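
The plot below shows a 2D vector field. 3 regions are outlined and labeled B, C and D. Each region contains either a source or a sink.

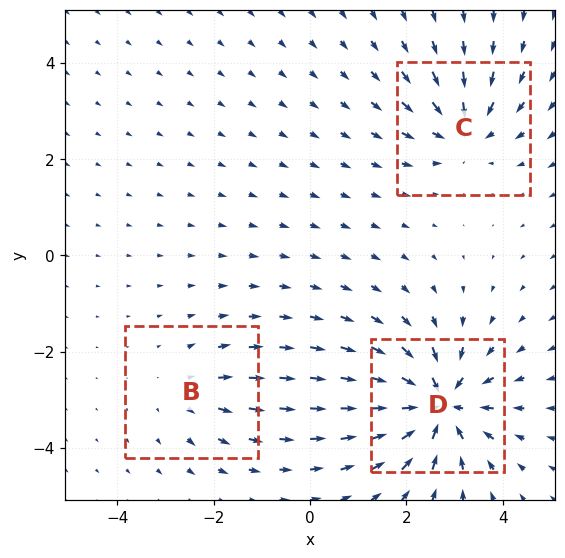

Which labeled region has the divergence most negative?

Divergence at each region's feature centre — B: about +2, C: about -3, D: about -6. Region D is most negative.

D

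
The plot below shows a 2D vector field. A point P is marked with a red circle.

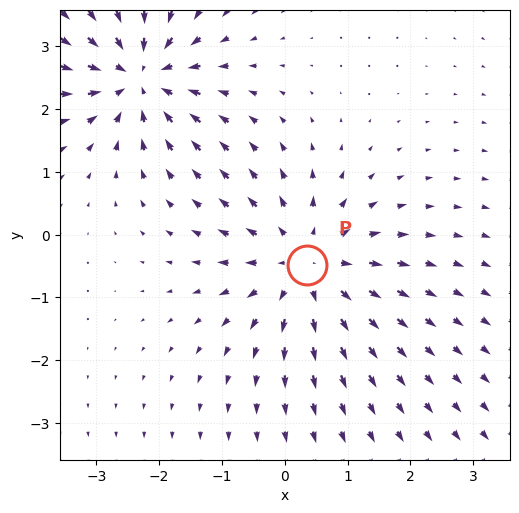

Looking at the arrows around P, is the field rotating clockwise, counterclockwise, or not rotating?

Near P at (0.3, -0.5) the arrows show no circulation. The curl there is ≈0.

not rotating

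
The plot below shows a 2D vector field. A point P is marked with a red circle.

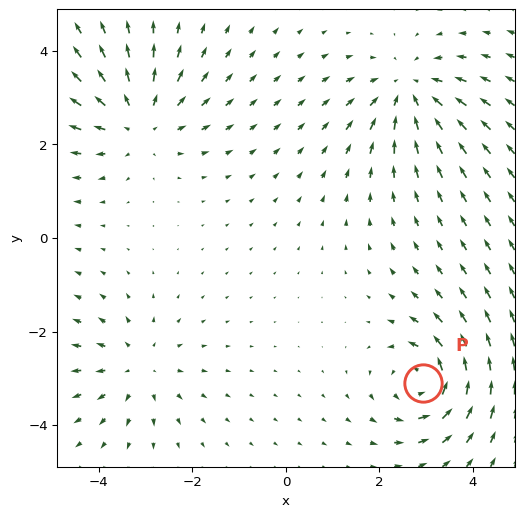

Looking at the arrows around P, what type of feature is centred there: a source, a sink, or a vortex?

At P (2.9, -3.1) the arrows circulate counterclockwise. Divergence ≈0, curl about +6 — near-zero divergence with nonzero curl is a vortex.

vortex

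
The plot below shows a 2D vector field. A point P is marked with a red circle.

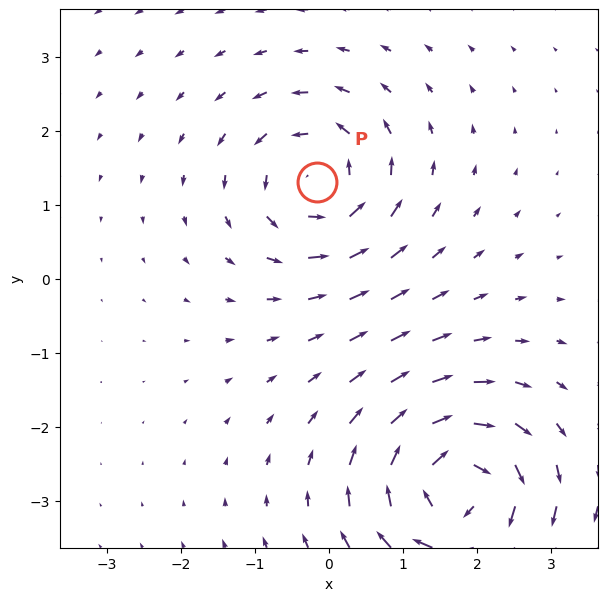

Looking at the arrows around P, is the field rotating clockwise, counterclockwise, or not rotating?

counterclockwise

Near P at (-0.2, 1.3) the arrows circulate counterclockwise. The curl (z-component) there is about +4; positive curl means counterclockwise rotation.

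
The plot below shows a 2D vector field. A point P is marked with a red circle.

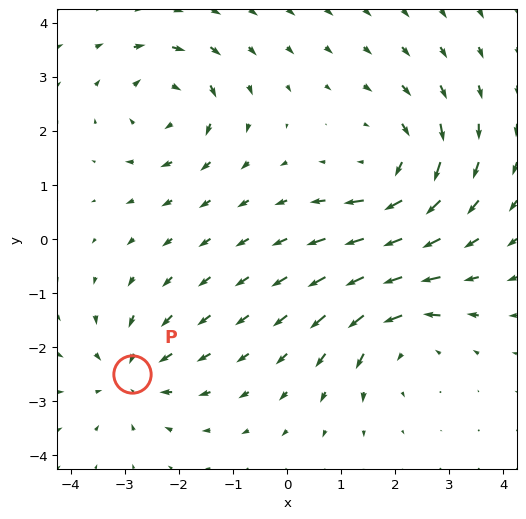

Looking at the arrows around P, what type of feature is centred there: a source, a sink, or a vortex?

sink

At P (-2.9, -2.5) the arrows converge inward. Divergence about -4, curl ≈0 — negative divergence with near-zero curl is a sink.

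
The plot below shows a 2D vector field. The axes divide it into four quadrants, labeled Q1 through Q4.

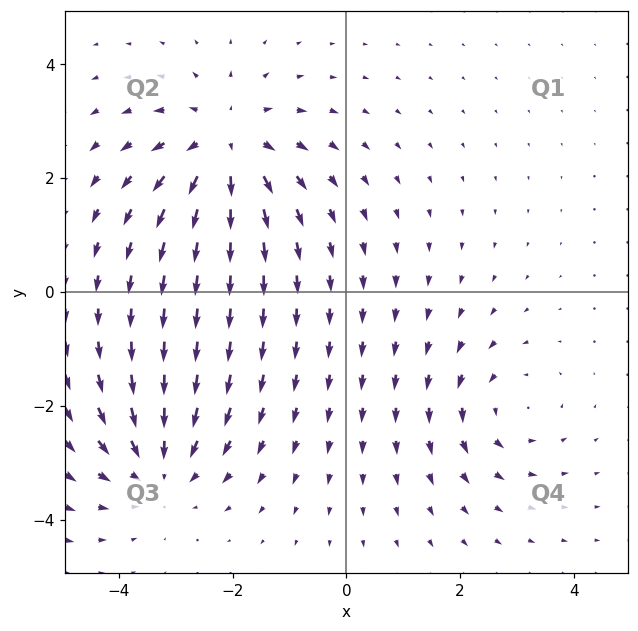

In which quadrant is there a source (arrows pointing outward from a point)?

The source sits at approximately (-2.1, 2.6), which lies in quadrant Q2. The divergence there is about +4, positive as expected for a source.

Q2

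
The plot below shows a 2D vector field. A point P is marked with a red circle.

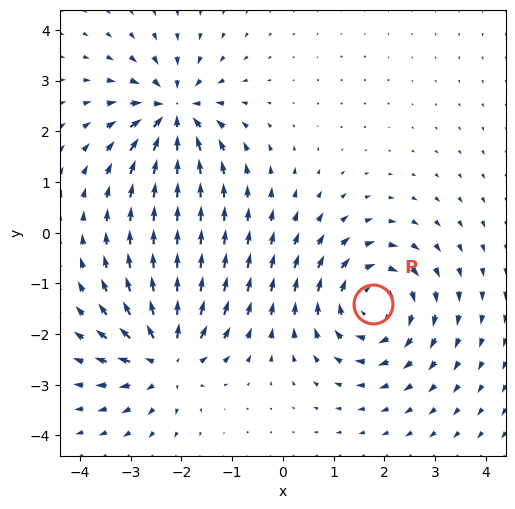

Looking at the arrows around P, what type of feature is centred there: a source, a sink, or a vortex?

At P (1.8, -1.4) the arrows circulate clockwise. Divergence ≈0, curl about -3 — near-zero divergence with nonzero curl is a vortex.

vortex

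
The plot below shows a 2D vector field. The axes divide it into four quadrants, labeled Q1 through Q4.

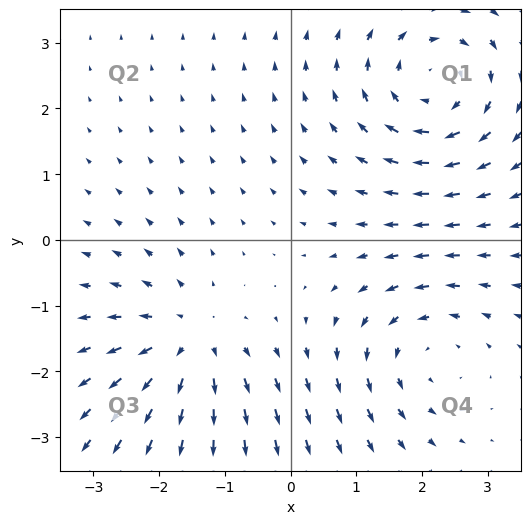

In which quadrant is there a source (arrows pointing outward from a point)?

Q3

The source sits at approximately (-1.6, -1.5), which lies in quadrant Q3. The divergence there is about +3, positive as expected for a source.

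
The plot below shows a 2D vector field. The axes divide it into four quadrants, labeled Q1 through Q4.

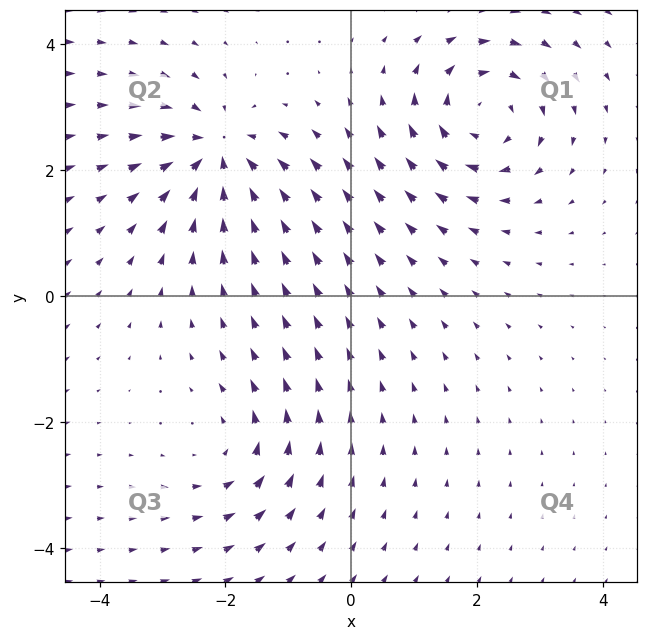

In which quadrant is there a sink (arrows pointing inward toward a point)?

Q2

The sink sits at approximately (-2.1, 2.3), which lies in quadrant Q2. The divergence there is about -5, negative as expected for a sink.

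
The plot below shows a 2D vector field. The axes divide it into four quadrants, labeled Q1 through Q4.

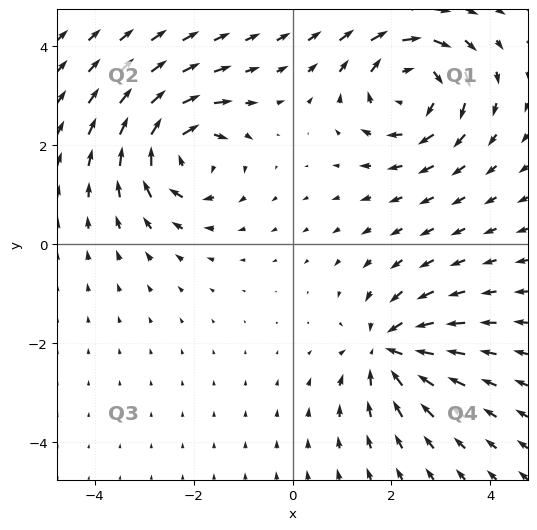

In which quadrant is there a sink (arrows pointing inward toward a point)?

The sink sits at approximately (1.9, -2.1), which lies in quadrant Q4. The divergence there is about -4, negative as expected for a sink.

Q4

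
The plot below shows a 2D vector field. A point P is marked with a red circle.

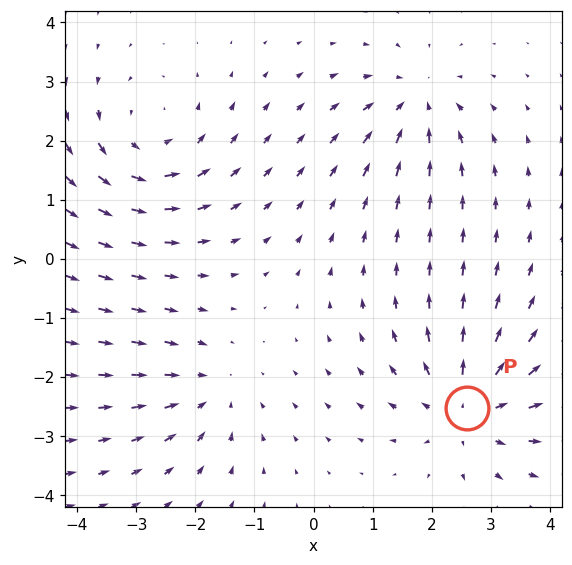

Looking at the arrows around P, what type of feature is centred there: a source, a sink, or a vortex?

At P (2.6, -2.5) the arrows spread outward. Divergence about +5, curl ≈0 — positive divergence with near-zero curl is a source.

source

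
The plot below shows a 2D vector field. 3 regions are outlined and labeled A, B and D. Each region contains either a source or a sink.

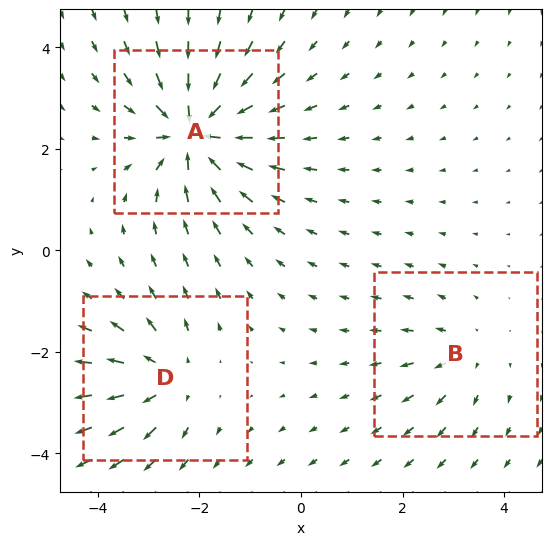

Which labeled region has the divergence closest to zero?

Divergence at each region's feature centre — A: about -6, B: about +2, D: about +4. Region B is closest to zero.

B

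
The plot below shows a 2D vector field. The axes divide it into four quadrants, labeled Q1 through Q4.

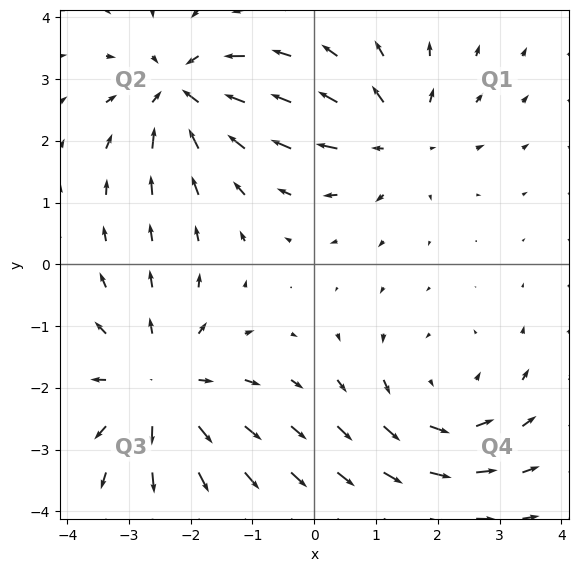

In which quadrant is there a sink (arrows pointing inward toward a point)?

Q2

The sink sits at approximately (-2.2, 2.8), which lies in quadrant Q2. The divergence there is about -5, negative as expected for a sink.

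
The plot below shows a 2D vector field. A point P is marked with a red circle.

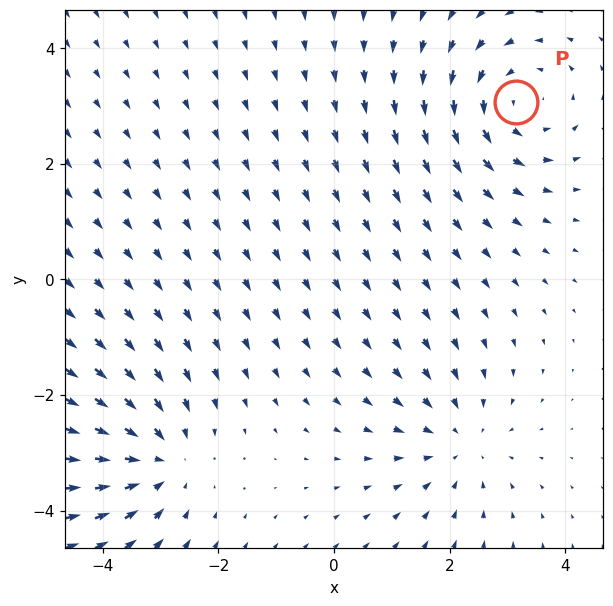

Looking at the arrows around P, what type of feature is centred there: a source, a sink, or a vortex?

At P (3.1, 3.1) the arrows circulate counterclockwise. Divergence ≈0, curl about +4 — near-zero divergence with nonzero curl is a vortex.

vortex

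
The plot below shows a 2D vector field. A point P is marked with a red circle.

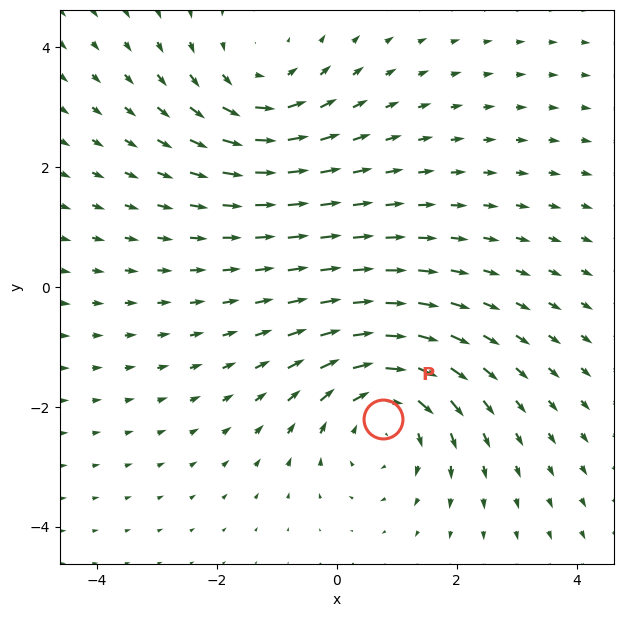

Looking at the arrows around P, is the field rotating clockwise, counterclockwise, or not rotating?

clockwise

Near P at (0.8, -2.2) the arrows circulate clockwise. The curl (z-component) there is about -4; negative curl means clockwise rotation.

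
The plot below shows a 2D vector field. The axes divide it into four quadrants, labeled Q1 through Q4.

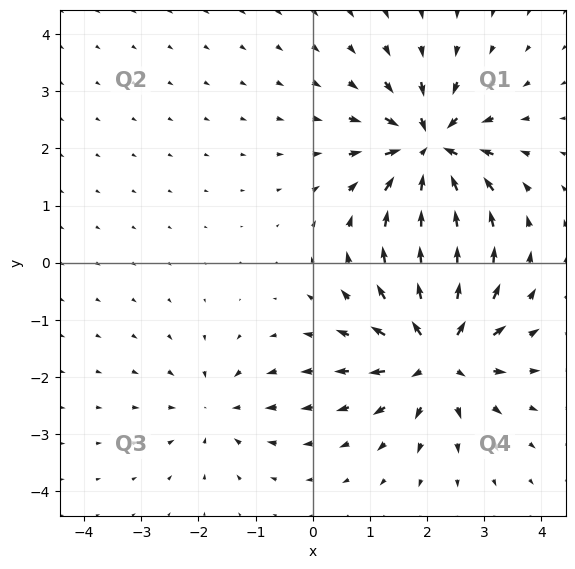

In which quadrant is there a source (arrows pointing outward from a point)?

The source sits at approximately (2.2, -1.6), which lies in quadrant Q4. The divergence there is about +6, positive as expected for a source.

Q4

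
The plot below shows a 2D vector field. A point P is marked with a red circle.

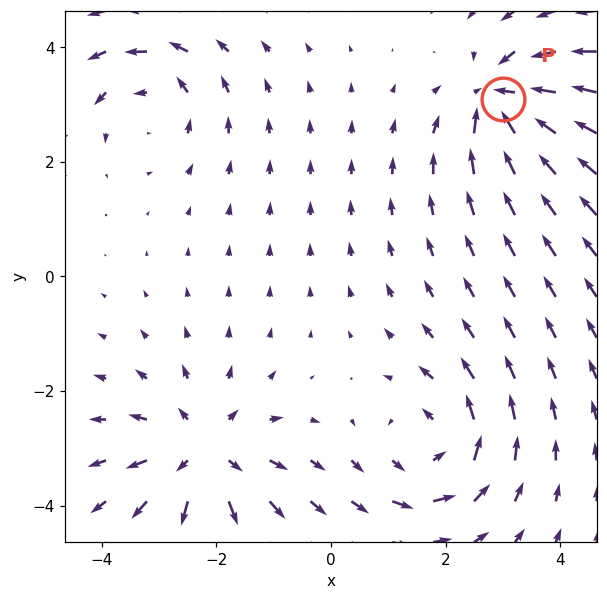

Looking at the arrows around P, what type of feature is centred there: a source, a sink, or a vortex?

At P (3.0, 3.1) the arrows converge inward. Divergence about -6, curl ≈0 — negative divergence with near-zero curl is a sink.

sink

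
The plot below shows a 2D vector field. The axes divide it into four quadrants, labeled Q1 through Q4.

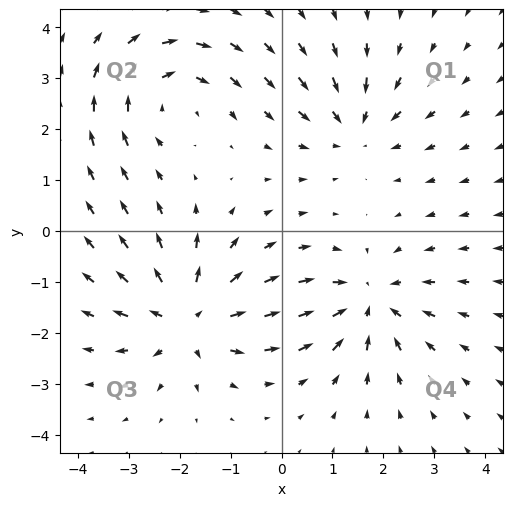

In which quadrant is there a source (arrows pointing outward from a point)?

Q3

The source sits at approximately (-1.8, -1.7), which lies in quadrant Q3. The divergence there is about +5, positive as expected for a source.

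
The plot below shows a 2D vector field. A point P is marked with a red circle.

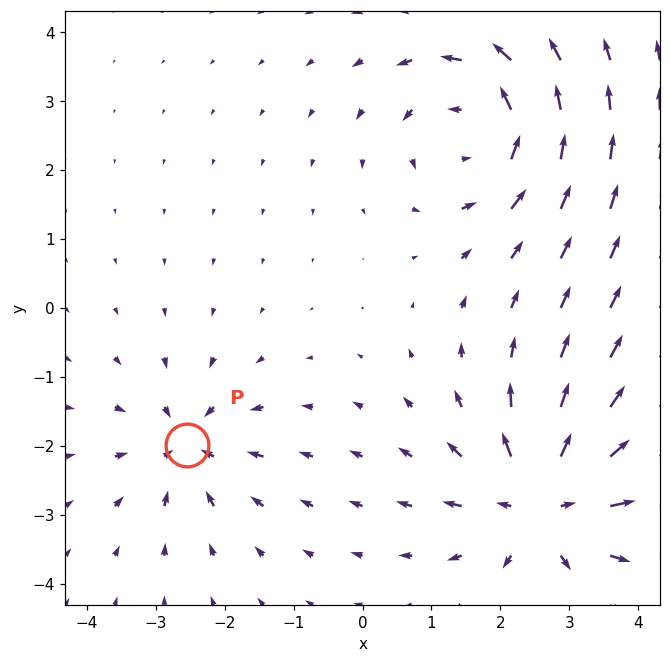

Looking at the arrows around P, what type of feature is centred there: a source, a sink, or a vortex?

sink

At P (-2.5, -2.0) the arrows converge inward. Divergence about -4, curl ≈0 — negative divergence with near-zero curl is a sink.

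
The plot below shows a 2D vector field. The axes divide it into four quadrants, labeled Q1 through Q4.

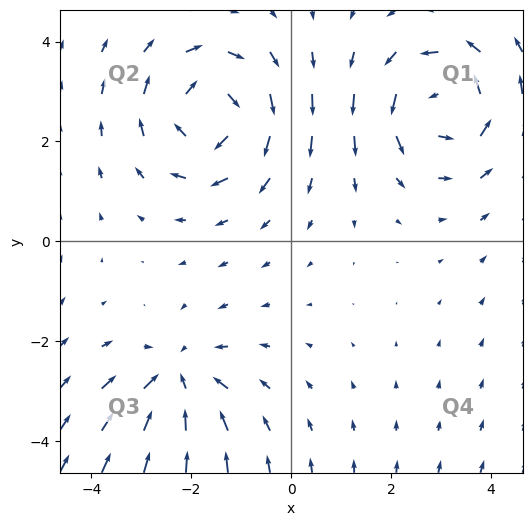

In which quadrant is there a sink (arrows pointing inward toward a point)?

The sink sits at approximately (-2.3, -2.8), which lies in quadrant Q3. The divergence there is about -3, negative as expected for a sink.

Q3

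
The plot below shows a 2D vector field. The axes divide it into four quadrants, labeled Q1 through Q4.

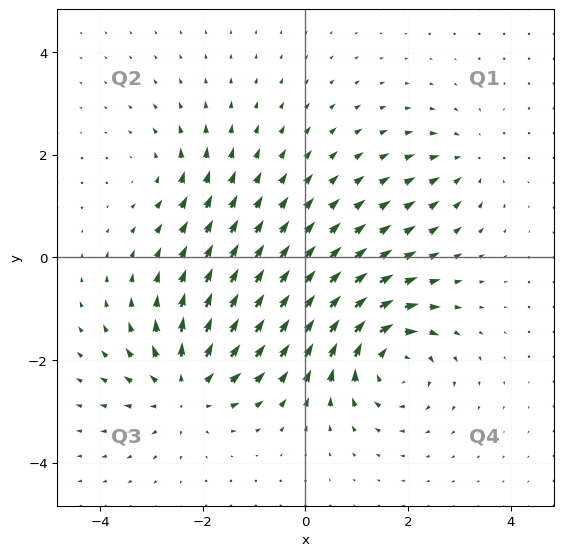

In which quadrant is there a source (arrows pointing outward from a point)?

The source sits at approximately (-2.3, -2.5), which lies in quadrant Q3. The divergence there is about +5, positive as expected for a source.

Q3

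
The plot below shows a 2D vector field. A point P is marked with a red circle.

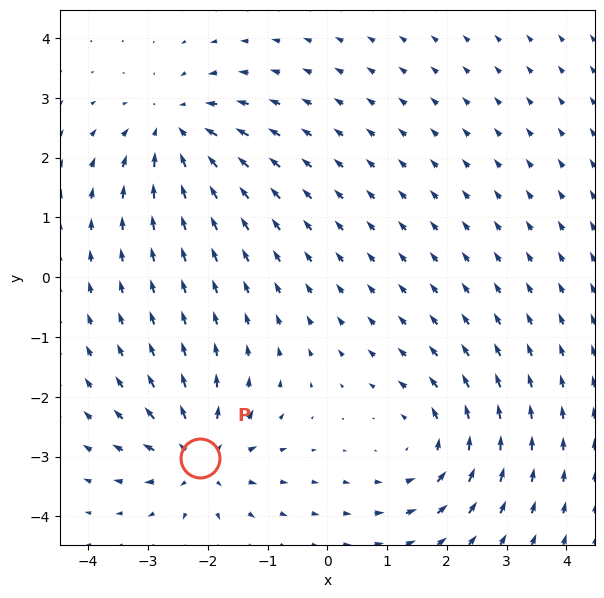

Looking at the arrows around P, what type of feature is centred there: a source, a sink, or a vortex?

source

At P (-2.1, -3.0) the arrows spread outward. Divergence about +6, curl ≈0 — positive divergence with near-zero curl is a source.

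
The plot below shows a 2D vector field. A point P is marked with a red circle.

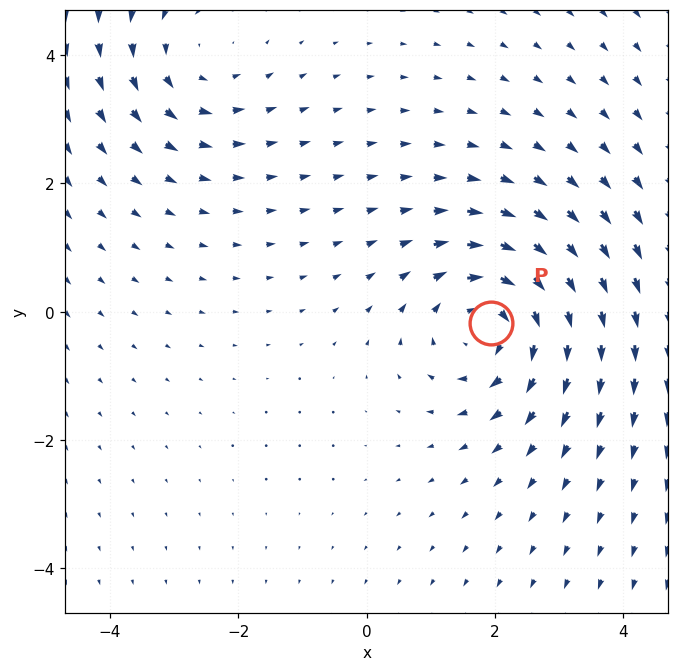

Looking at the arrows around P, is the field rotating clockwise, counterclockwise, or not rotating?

Near P at (1.9, -0.2) the arrows circulate clockwise. The curl (z-component) there is about -4; negative curl means clockwise rotation.

clockwise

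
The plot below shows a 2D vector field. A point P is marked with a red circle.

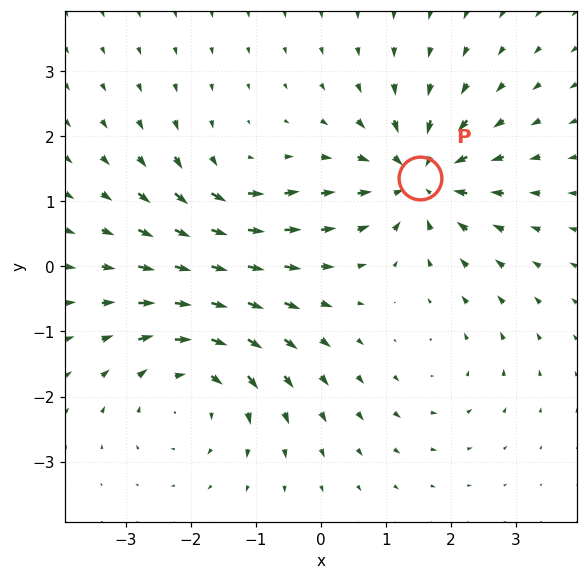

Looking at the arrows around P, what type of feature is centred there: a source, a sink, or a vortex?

At P (1.5, 1.4) the arrows converge inward. Divergence about -6, curl ≈0 — negative divergence with near-zero curl is a sink.

sink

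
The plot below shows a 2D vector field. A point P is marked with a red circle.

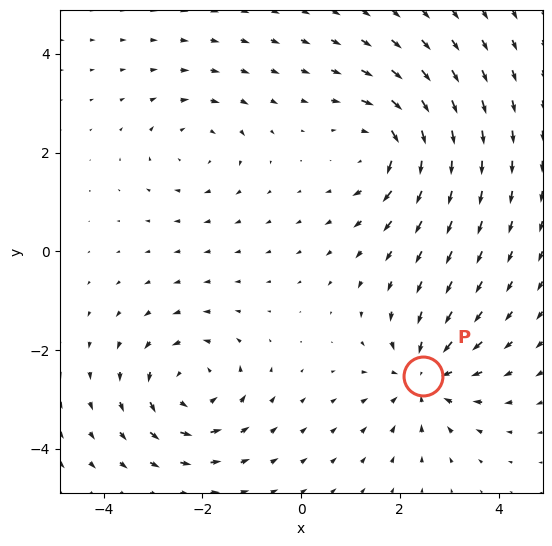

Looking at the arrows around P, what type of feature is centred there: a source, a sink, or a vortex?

sink

At P (2.5, -2.5) the arrows converge inward. Divergence about -5, curl ≈0 — negative divergence with near-zero curl is a sink.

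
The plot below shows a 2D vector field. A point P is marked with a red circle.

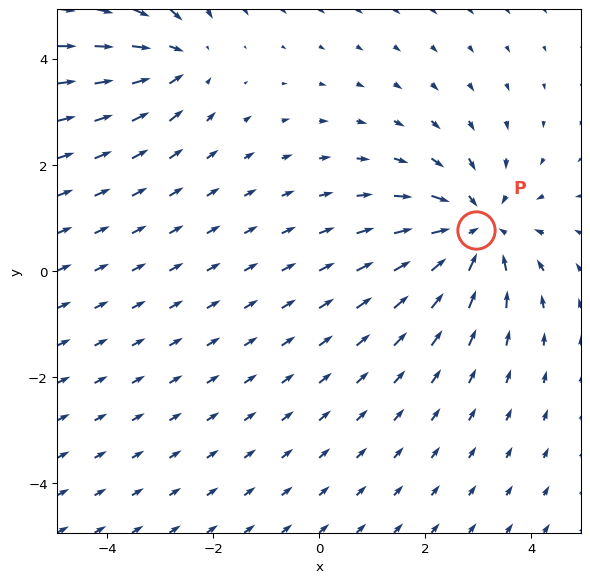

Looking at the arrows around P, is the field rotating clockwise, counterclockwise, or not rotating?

Near P at (3.0, 0.8) the arrows show no circulation. The curl there is ≈0.

not rotating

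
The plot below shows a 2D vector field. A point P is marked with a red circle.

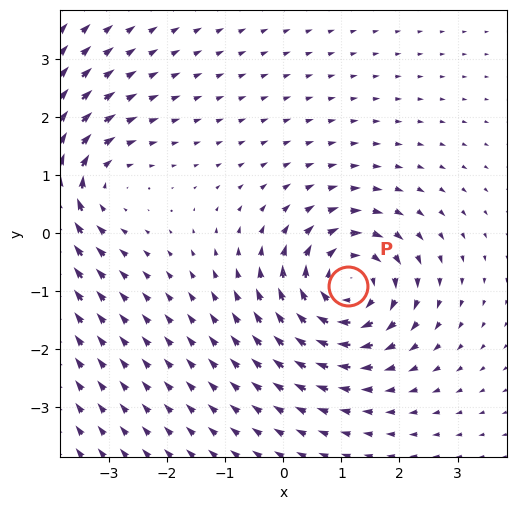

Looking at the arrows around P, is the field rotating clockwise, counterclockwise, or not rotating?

clockwise

Near P at (1.1, -0.9) the arrows circulate clockwise. The curl (z-component) there is about -5; negative curl means clockwise rotation.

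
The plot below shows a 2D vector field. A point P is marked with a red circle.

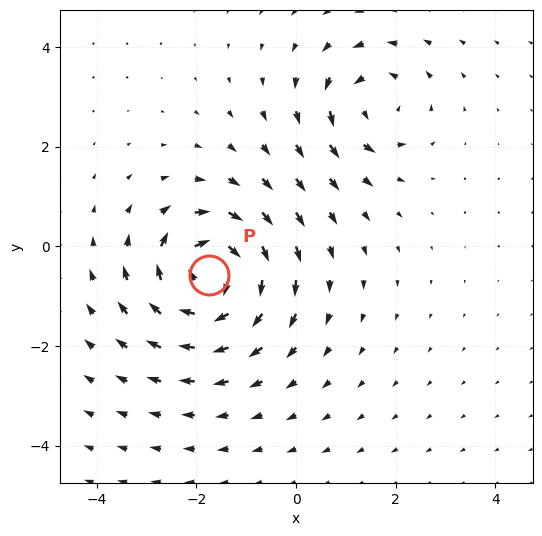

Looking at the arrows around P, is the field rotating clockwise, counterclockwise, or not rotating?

clockwise

Near P at (-1.7, -0.6) the arrows circulate clockwise. The curl (z-component) there is about -6; negative curl means clockwise rotation.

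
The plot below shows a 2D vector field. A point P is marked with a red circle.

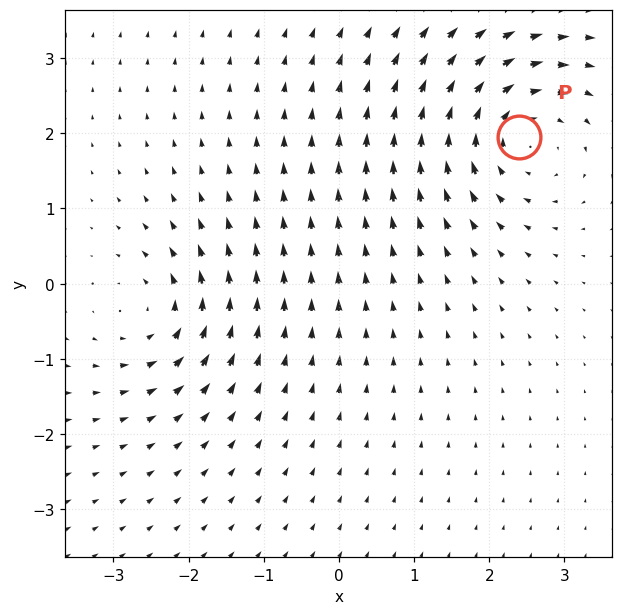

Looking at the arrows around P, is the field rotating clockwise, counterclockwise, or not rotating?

Near P at (2.4, 2.0) the arrows circulate clockwise. The curl (z-component) there is about -4; negative curl means clockwise rotation.

clockwise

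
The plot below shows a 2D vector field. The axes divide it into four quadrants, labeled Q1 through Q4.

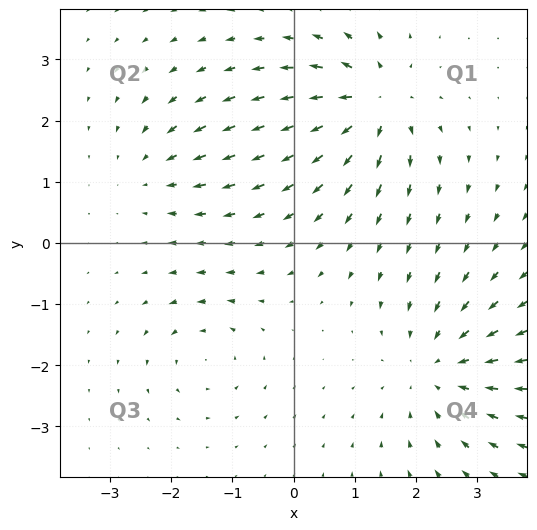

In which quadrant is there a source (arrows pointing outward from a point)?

The source sits at approximately (1.3, 2.3), which lies in quadrant Q1. The divergence there is about +6, positive as expected for a source.

Q1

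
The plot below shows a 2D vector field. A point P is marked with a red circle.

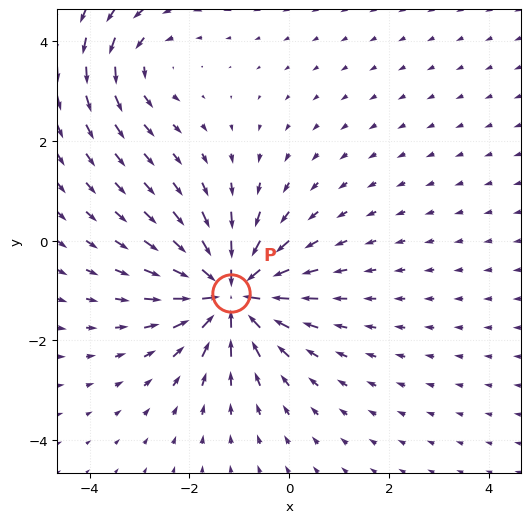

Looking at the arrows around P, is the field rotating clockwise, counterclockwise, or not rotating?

not rotating

Near P at (-1.2, -1.0) the arrows show no circulation. The curl there is ≈0.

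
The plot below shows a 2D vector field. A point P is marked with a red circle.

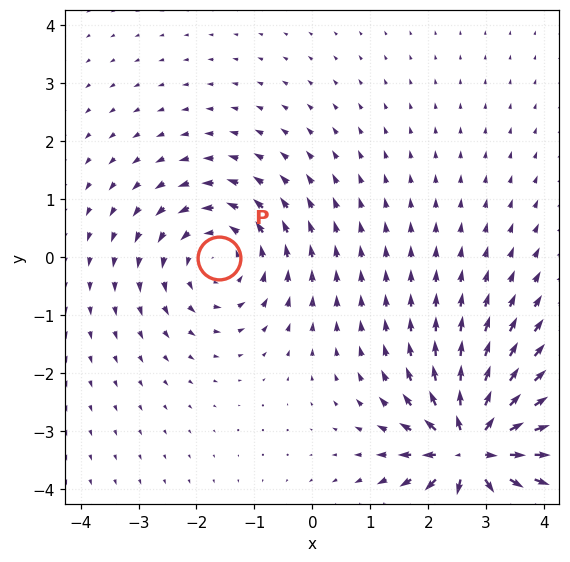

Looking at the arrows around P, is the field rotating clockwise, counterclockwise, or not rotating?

counterclockwise

Near P at (-1.6, -0.0) the arrows circulate counterclockwise. The curl (z-component) there is about +3; positive curl means counterclockwise rotation.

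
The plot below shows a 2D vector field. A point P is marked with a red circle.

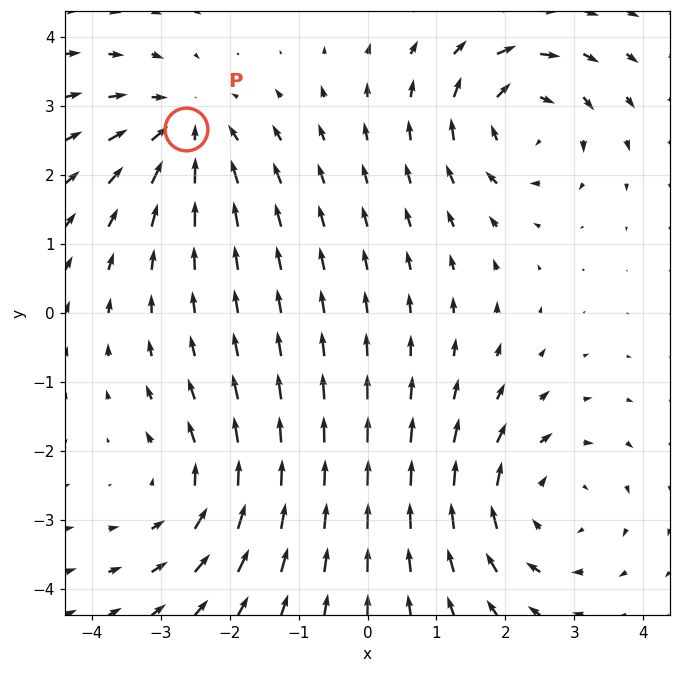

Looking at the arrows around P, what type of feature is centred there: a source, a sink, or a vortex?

sink

At P (-2.6, 2.7) the arrows converge inward. Divergence about -4, curl ≈0 — negative divergence with near-zero curl is a sink.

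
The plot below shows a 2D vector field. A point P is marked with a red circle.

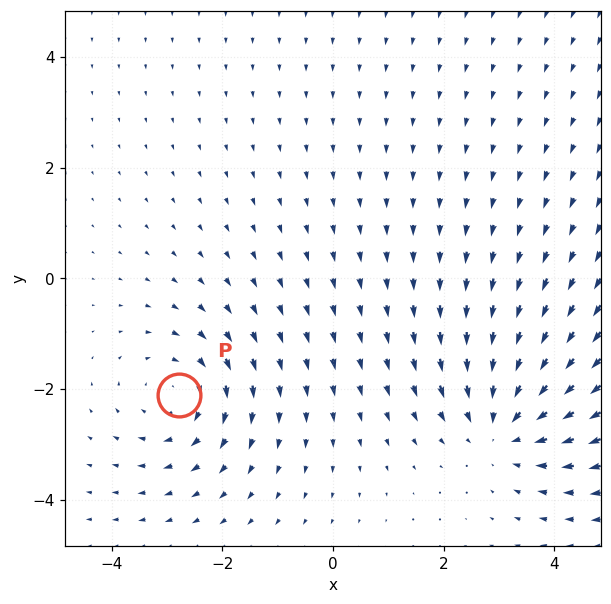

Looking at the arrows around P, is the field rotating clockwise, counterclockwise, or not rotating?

clockwise

Near P at (-2.8, -2.1) the arrows circulate clockwise. The curl (z-component) there is about -3; negative curl means clockwise rotation.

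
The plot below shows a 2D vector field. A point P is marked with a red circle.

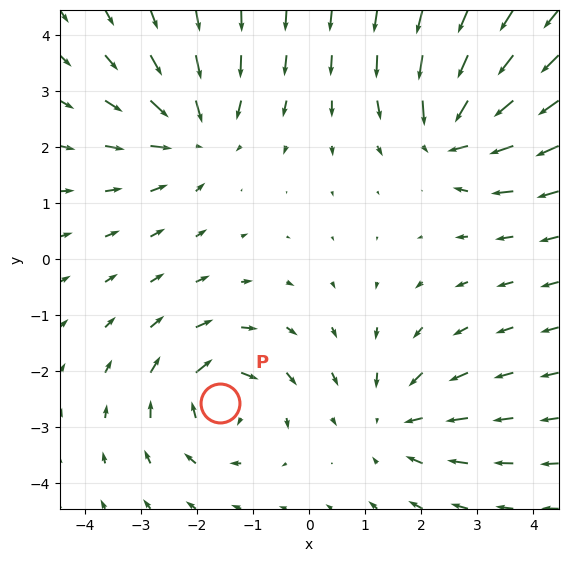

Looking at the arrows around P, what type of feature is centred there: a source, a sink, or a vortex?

At P (-1.6, -2.6) the arrows circulate clockwise. Divergence ≈0, curl about -6 — near-zero divergence with nonzero curl is a vortex.

vortex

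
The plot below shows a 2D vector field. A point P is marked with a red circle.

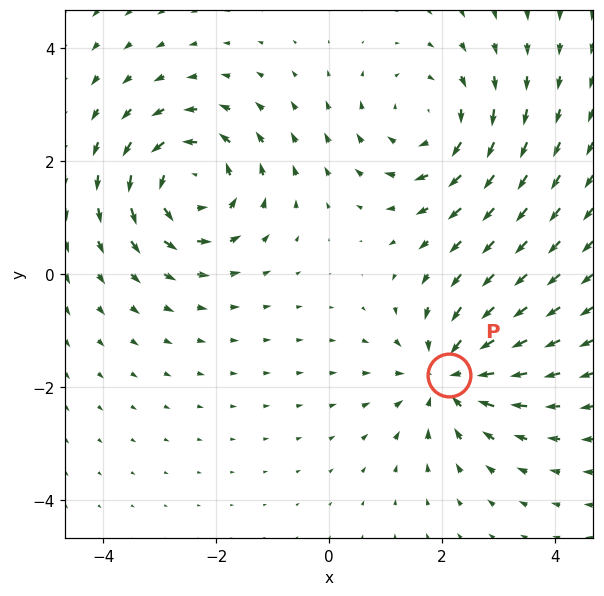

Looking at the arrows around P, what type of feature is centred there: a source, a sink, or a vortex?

At P (2.1, -1.8) the arrows converge inward. Divergence about -4, curl ≈0 — negative divergence with near-zero curl is a sink.

sink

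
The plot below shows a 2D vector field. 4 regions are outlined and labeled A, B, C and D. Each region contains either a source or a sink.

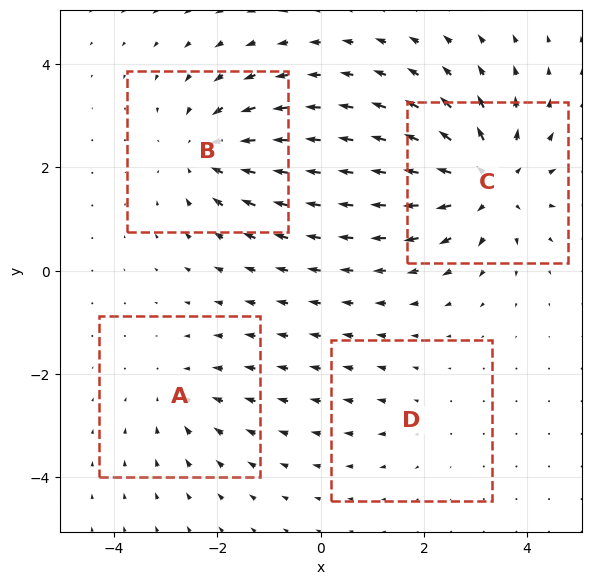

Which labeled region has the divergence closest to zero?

Divergence at each region's feature centre — A: about -3, B: about -5, C: about +6, D: about +2. Region D is closest to zero.

D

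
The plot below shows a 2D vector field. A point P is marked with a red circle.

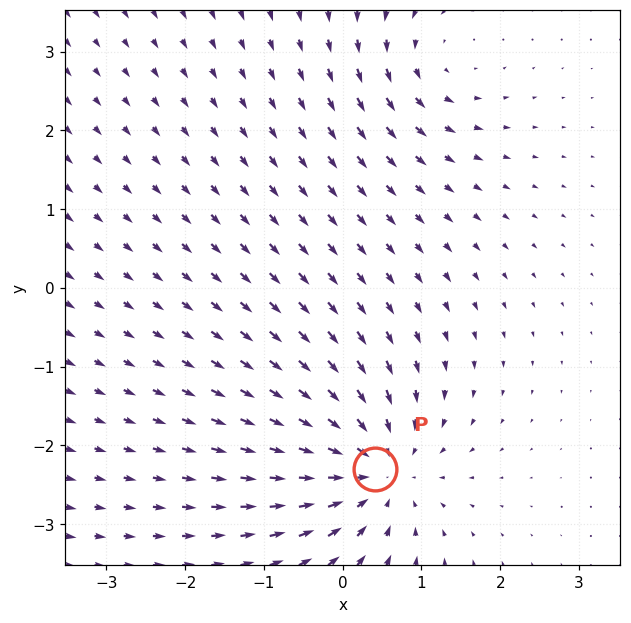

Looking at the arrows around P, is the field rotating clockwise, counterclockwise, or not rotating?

Near P at (0.4, -2.3) the arrows show no circulation. The curl there is ≈0.

not rotating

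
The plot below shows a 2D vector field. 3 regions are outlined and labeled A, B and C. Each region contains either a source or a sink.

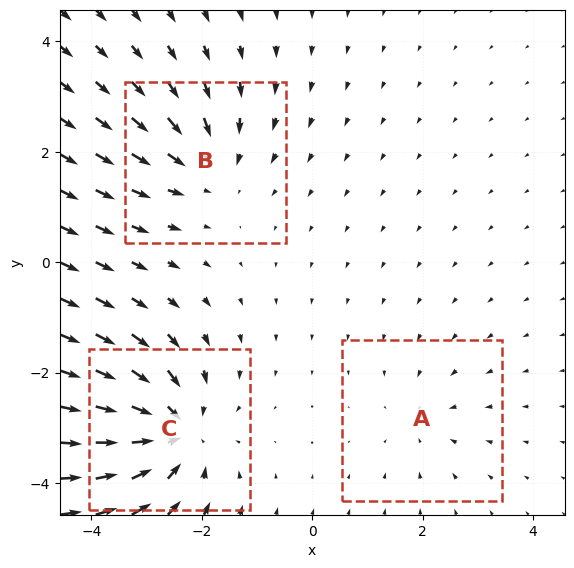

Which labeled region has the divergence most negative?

Divergence at each region's feature centre — A: about -2, B: about -3, C: about -5. Region C is most negative.

C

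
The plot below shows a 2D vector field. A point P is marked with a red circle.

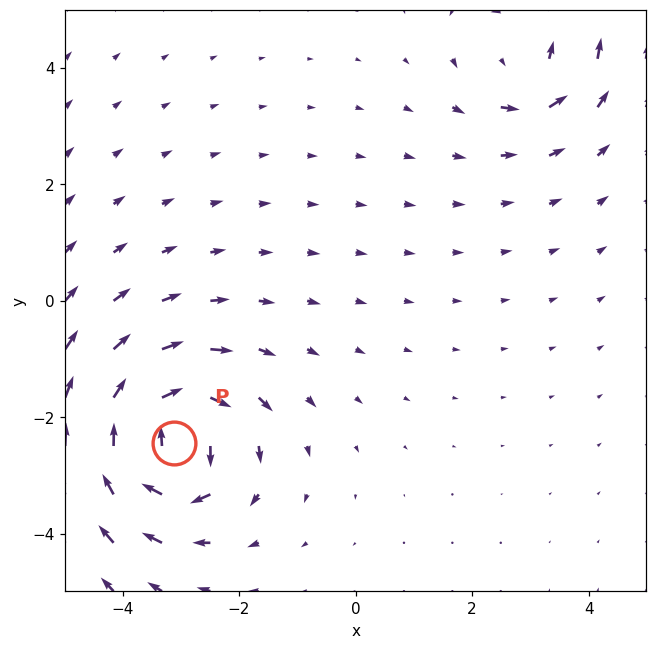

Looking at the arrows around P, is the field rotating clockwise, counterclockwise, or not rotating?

Near P at (-3.1, -2.4) the arrows circulate clockwise. The curl (z-component) there is about -7; negative curl means clockwise rotation.

clockwise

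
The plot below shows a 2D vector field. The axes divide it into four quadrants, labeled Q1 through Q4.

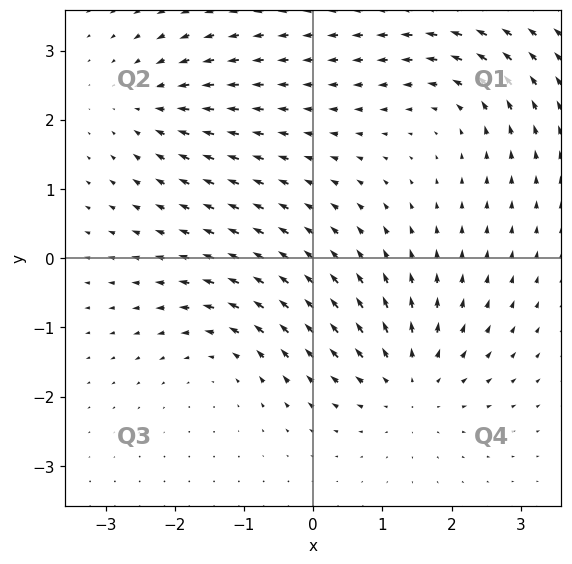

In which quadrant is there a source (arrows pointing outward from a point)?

Q4

The source sits at approximately (1.4, -1.8), which lies in quadrant Q4. The divergence there is about +5, positive as expected for a source.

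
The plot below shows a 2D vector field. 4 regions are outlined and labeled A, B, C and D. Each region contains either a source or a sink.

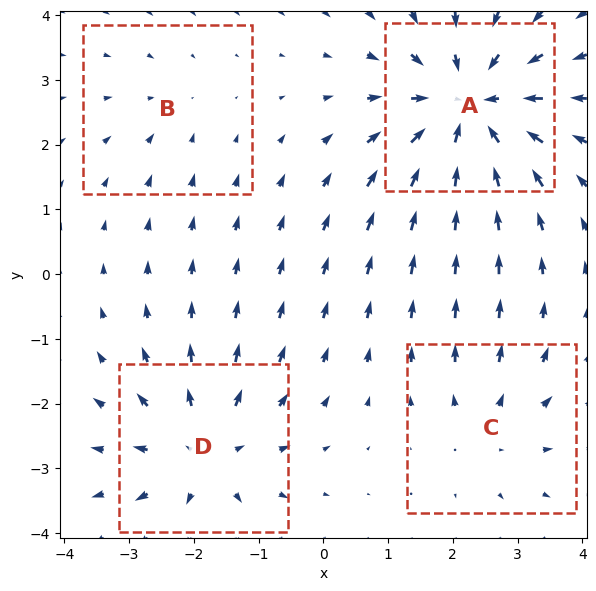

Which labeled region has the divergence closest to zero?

B

Divergence at each region's feature centre — A: about -6, B: about -2, C: about +3, D: about +4. Region B is closest to zero.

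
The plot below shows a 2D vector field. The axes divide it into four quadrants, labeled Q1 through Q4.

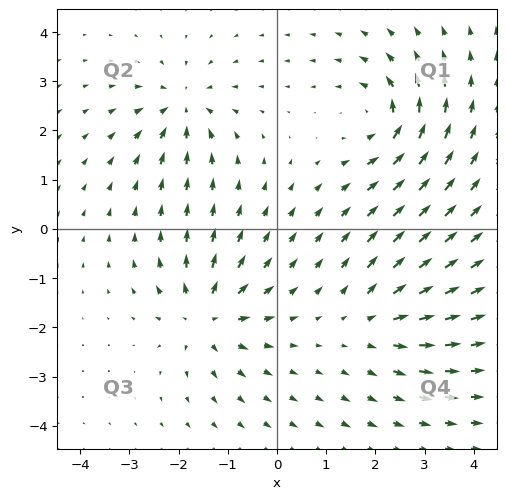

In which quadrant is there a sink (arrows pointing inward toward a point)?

Q2

The sink sits at approximately (-1.9, 2.5), which lies in quadrant Q2. The divergence there is about -6, negative as expected for a sink.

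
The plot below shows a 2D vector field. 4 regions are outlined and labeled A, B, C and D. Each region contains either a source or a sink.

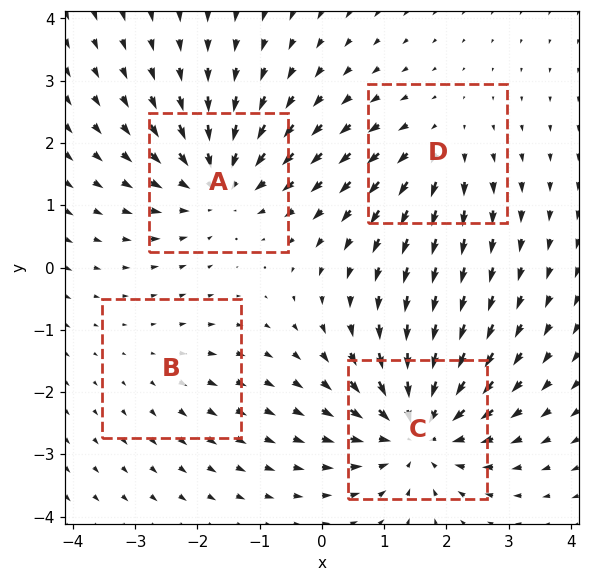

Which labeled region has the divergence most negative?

Divergence at each region's feature centre — A: about -5, B: about +2, C: about -6, D: about +3. Region C is most negative.

C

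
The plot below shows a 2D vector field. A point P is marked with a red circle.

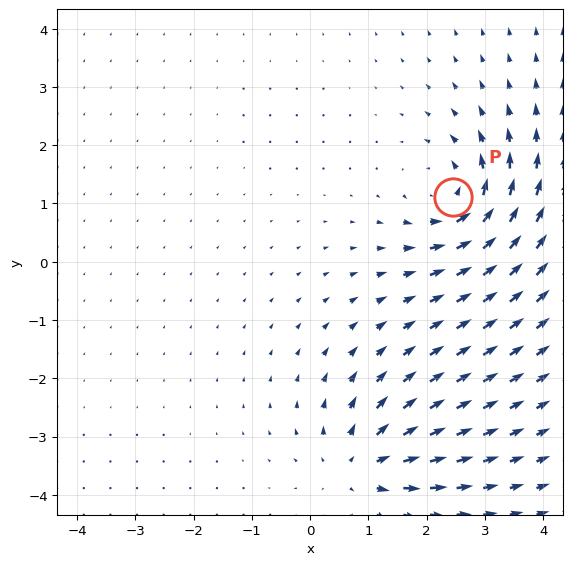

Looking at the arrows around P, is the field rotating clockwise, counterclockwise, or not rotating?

counterclockwise

Near P at (2.5, 1.1) the arrows circulate counterclockwise. The curl (z-component) there is about +6; positive curl means counterclockwise rotation.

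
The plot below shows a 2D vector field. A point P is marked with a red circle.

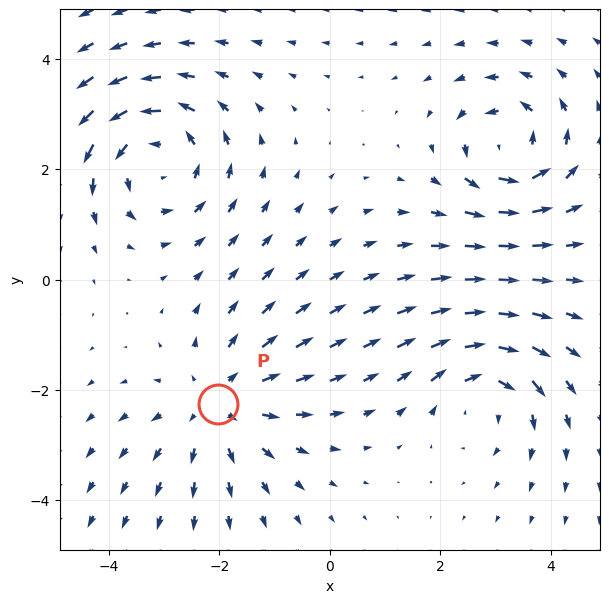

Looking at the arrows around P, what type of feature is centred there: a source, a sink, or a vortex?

At P (-2.0, -2.3) the arrows spread outward. Divergence about +4, curl ≈0 — positive divergence with near-zero curl is a source.

source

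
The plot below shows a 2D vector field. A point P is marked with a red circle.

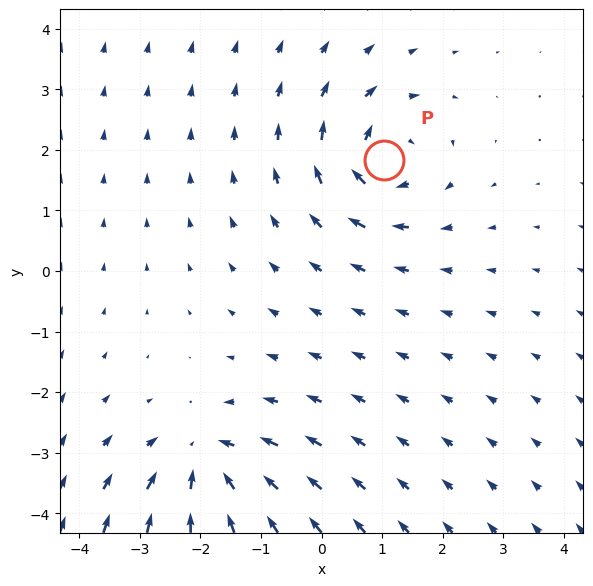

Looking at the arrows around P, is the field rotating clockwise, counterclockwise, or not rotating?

clockwise

Near P at (1.0, 1.8) the arrows circulate clockwise. The curl (z-component) there is about -5; negative curl means clockwise rotation.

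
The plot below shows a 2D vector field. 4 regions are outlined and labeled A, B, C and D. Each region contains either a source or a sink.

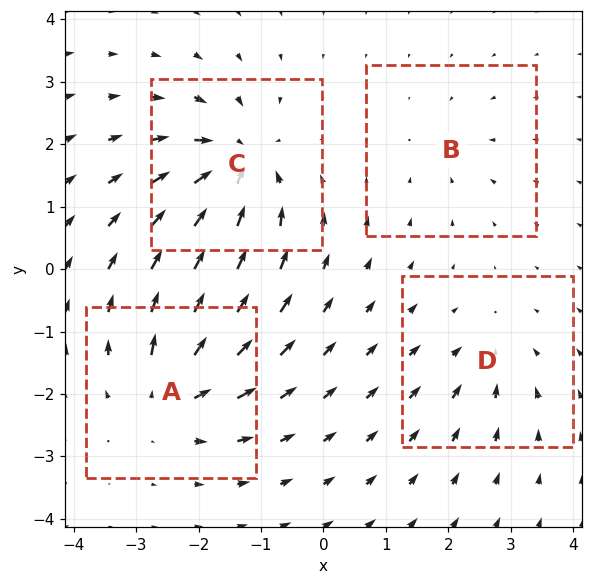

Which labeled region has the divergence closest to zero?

Divergence at each region's feature centre — A: about +6, B: about -2, C: about -8, D: about -4. Region B is closest to zero.

B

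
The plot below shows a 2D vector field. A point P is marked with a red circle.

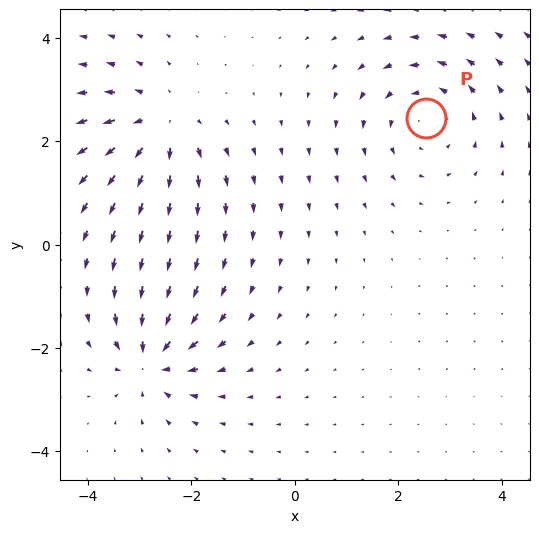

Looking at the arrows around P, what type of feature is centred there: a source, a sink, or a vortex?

At P (2.5, 2.5) the arrows circulate counterclockwise. Divergence ≈0, curl about +4 — near-zero divergence with nonzero curl is a vortex.

vortex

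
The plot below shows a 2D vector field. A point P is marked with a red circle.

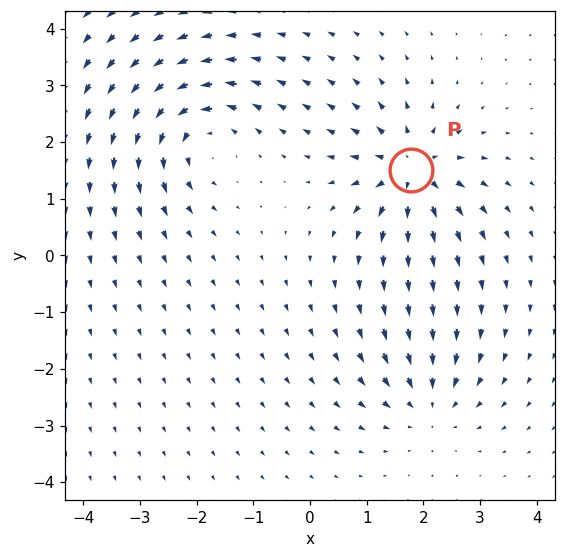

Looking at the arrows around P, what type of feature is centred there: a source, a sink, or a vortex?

source

At P (1.8, 1.5) the arrows spread outward. Divergence about +6, curl ≈0 — positive divergence with near-zero curl is a source.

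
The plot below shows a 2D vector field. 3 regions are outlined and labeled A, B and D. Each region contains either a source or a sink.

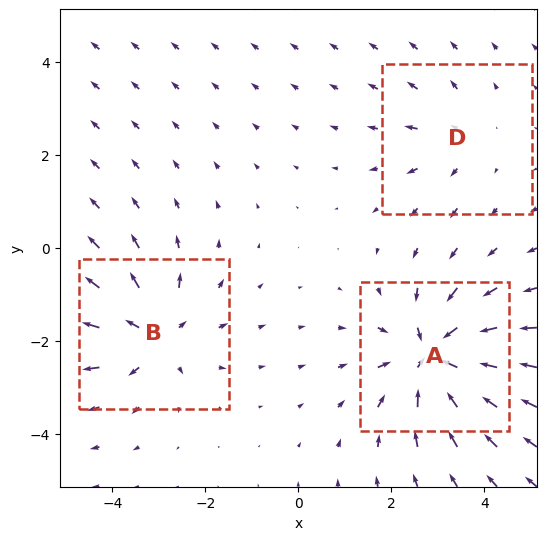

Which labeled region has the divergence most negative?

Divergence at each region's feature centre — A: about -5, B: about +4, D: about +2. Region A is most negative.

A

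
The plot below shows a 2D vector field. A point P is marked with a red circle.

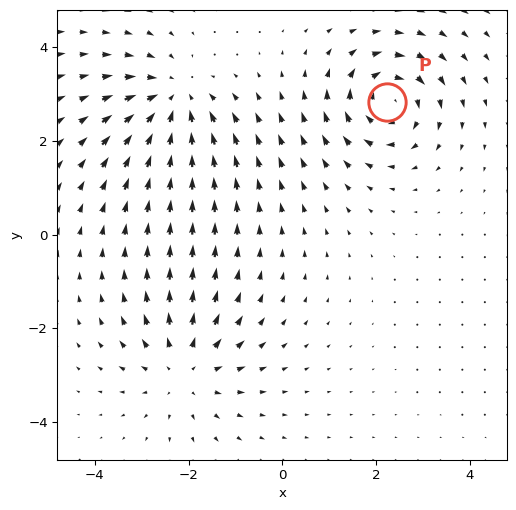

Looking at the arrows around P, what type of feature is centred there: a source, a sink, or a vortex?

At P (2.2, 2.8) the arrows circulate clockwise. Divergence ≈0, curl about -5 — near-zero divergence with nonzero curl is a vortex.

vortex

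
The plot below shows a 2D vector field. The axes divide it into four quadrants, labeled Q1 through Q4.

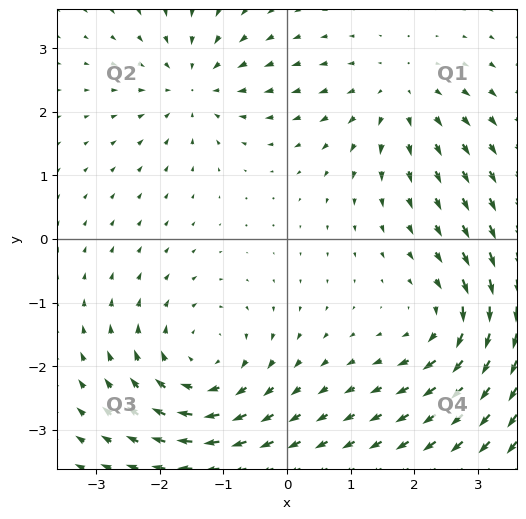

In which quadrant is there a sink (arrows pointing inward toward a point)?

The sink sits at approximately (-1.5, 2.4), which lies in quadrant Q2. The divergence there is about -3, negative as expected for a sink.

Q2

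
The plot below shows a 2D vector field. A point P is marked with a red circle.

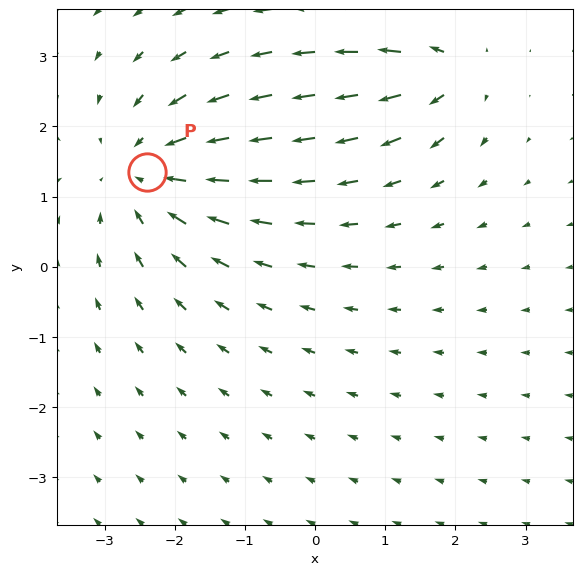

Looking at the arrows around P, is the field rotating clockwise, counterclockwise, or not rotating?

not rotating

Near P at (-2.4, 1.3) the arrows show no circulation. The curl there is ≈0.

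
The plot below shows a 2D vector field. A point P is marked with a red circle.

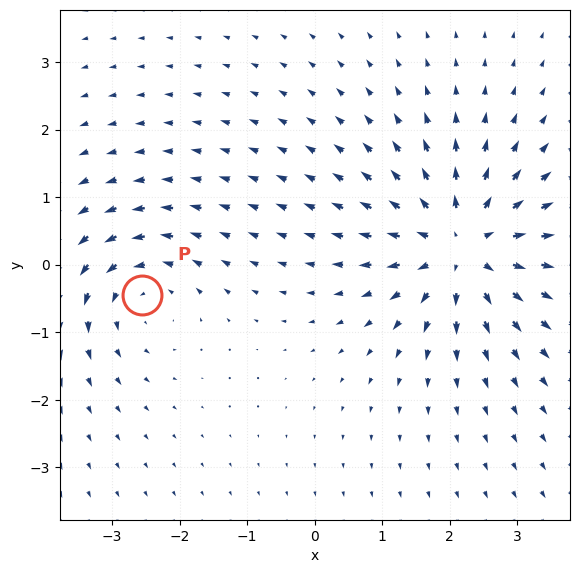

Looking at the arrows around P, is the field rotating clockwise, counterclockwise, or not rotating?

counterclockwise

Near P at (-2.6, -0.4) the arrows circulate counterclockwise. The curl (z-component) there is about +3; positive curl means counterclockwise rotation.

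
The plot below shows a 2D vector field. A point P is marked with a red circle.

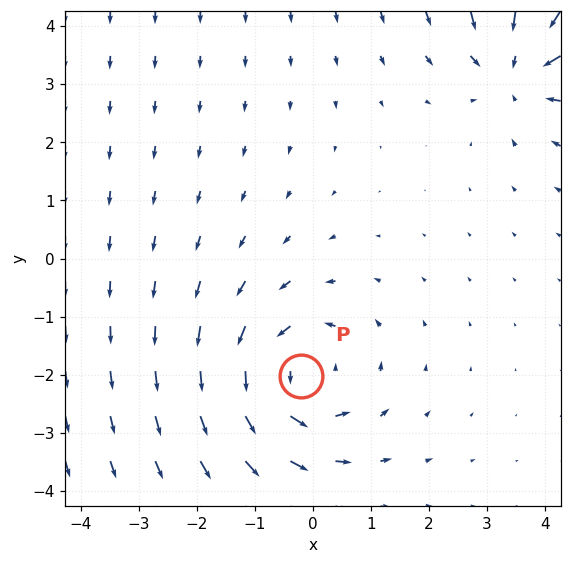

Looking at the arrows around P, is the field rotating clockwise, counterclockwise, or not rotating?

Near P at (-0.2, -2.0) the arrows circulate counterclockwise. The curl (z-component) there is about +3; positive curl means counterclockwise rotation.

counterclockwise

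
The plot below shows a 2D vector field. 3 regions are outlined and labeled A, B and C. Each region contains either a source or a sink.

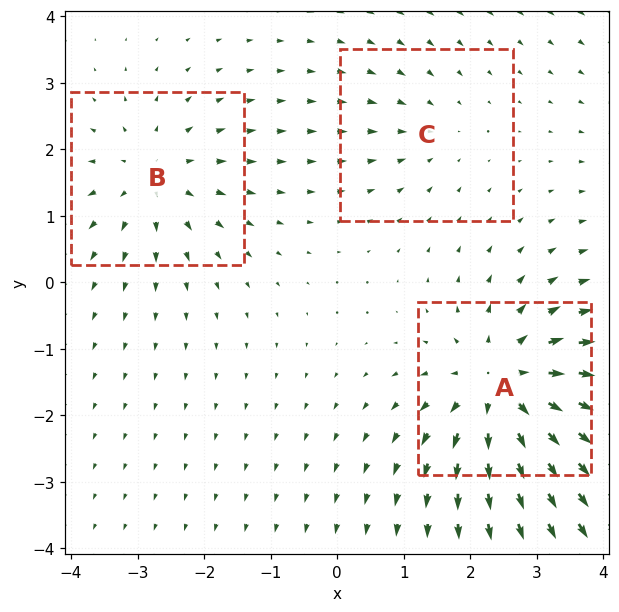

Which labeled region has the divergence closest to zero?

C

Divergence at each region's feature centre — A: about +6, B: about +3, C: about -2. Region C is closest to zero.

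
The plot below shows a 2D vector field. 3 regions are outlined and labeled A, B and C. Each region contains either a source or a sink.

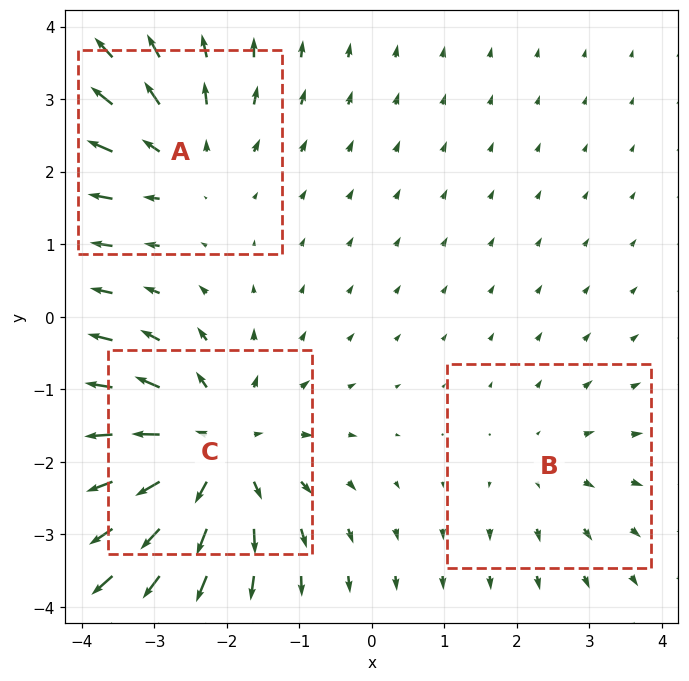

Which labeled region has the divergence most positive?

Divergence at each region's feature centre — A: about +3, B: about +2, C: about +4. Region C is most positive.

C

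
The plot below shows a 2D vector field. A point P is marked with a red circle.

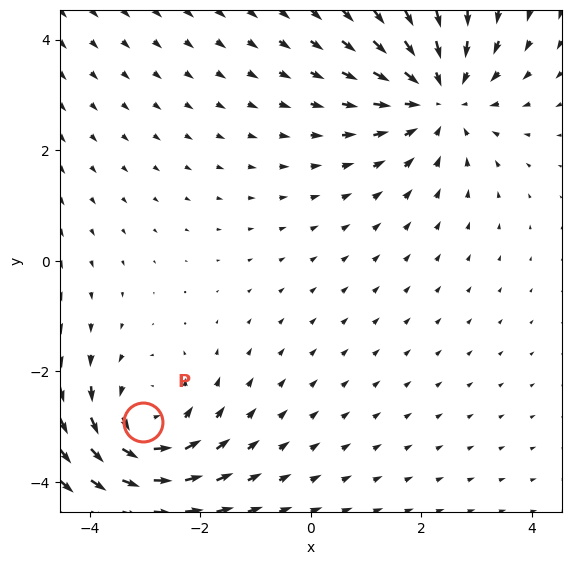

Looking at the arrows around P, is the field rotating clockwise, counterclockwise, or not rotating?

Near P at (-3.0, -2.9) the arrows circulate counterclockwise. The curl (z-component) there is about +4; positive curl means counterclockwise rotation.

counterclockwise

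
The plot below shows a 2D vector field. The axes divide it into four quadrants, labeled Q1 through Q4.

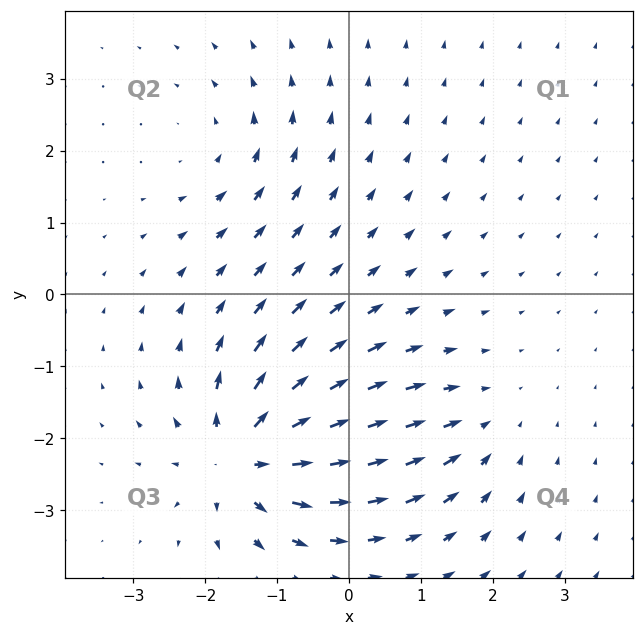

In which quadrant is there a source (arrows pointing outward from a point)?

Q3

The source sits at approximately (-1.5, -2.3), which lies in quadrant Q3. The divergence there is about +6, positive as expected for a source.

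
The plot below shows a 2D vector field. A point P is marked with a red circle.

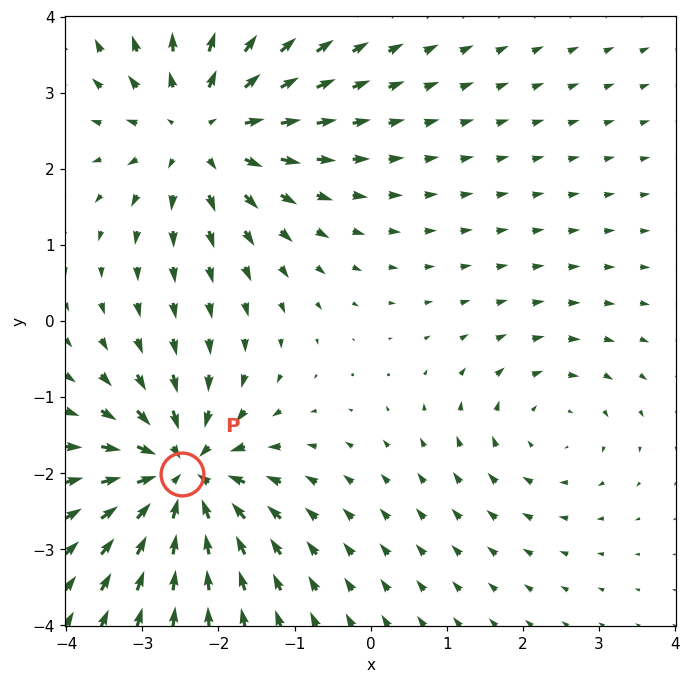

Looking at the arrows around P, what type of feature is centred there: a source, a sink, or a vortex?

sink

At P (-2.5, -2.0) the arrows converge inward. Divergence about -6, curl ≈0 — negative divergence with near-zero curl is a sink.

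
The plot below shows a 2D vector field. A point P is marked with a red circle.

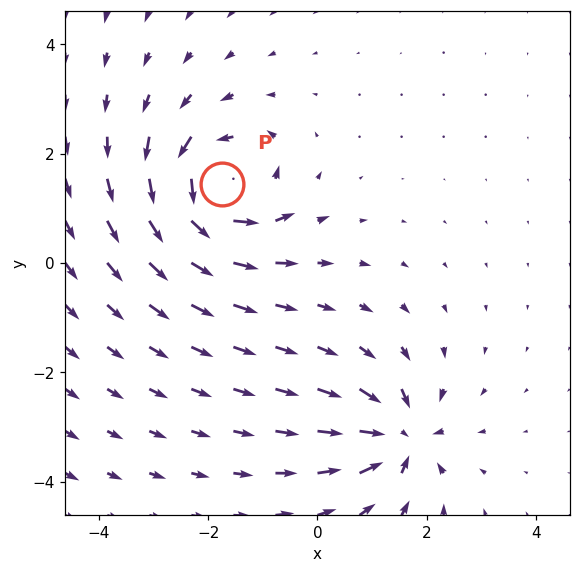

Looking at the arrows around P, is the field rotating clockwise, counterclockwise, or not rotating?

Near P at (-1.7, 1.5) the arrows circulate counterclockwise. The curl (z-component) there is about +7; positive curl means counterclockwise rotation.

counterclockwise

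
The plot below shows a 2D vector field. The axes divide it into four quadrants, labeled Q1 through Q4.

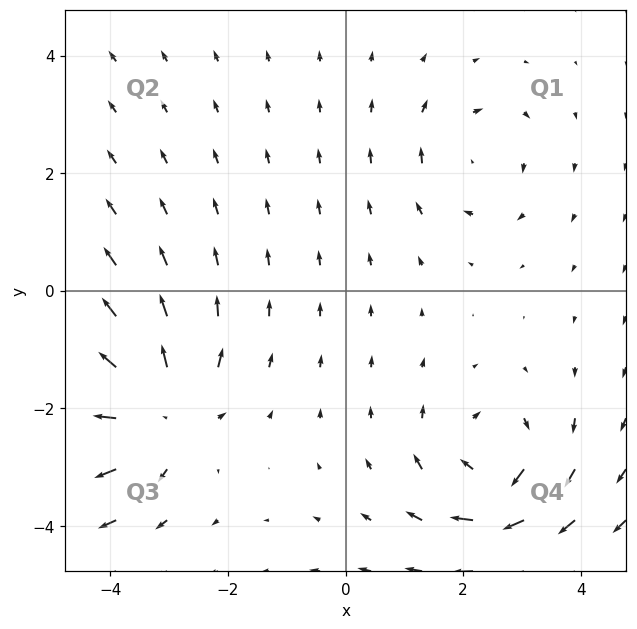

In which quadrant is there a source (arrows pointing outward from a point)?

The source sits at approximately (-3.2, -2.1), which lies in quadrant Q3. The divergence there is about +6, positive as expected for a source.

Q3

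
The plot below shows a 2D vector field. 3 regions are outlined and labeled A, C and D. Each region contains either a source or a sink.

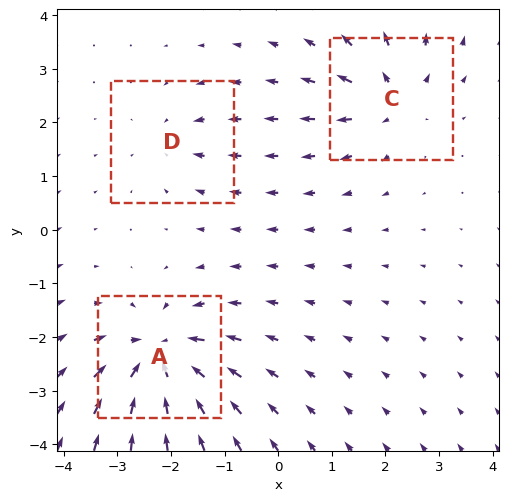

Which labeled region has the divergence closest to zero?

Divergence at each region's feature centre — A: about -6, C: about +4, D: about -2. Region D is closest to zero.

D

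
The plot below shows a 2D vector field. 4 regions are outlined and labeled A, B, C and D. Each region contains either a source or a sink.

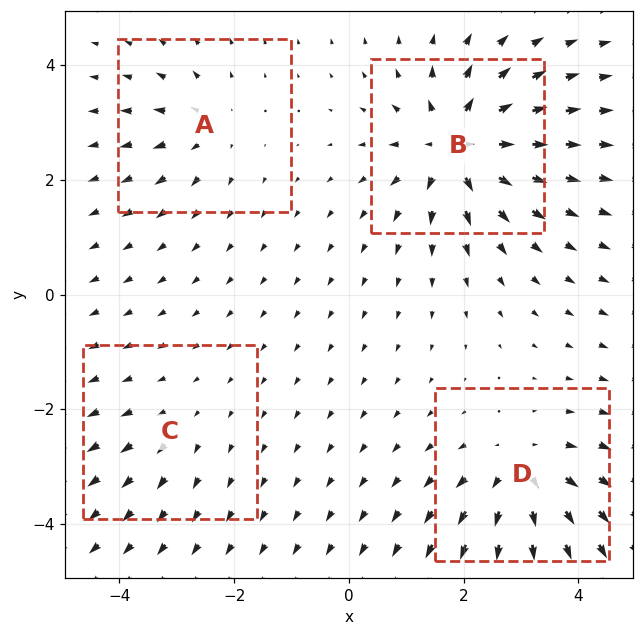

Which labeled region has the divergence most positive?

B

Divergence at each region's feature centre — A: about +4, B: about +9, C: about +2, D: about +6. Region B is most positive.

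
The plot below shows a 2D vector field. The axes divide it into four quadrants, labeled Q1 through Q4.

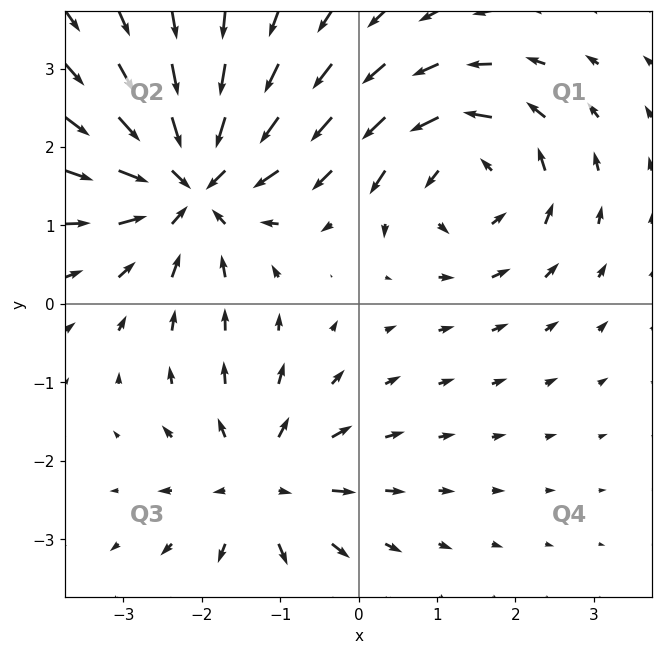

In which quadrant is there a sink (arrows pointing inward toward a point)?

The sink sits at approximately (-2.1, 1.5), which lies in quadrant Q2. The divergence there is about -5, negative as expected for a sink.

Q2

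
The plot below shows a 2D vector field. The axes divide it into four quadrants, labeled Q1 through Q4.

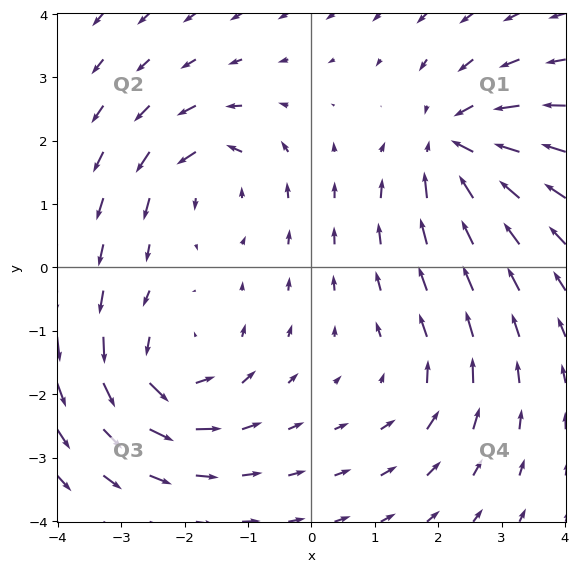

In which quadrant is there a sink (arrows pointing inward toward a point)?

The sink sits at approximately (2.3, 1.9), which lies in quadrant Q1. The divergence there is about -5, negative as expected for a sink.

Q1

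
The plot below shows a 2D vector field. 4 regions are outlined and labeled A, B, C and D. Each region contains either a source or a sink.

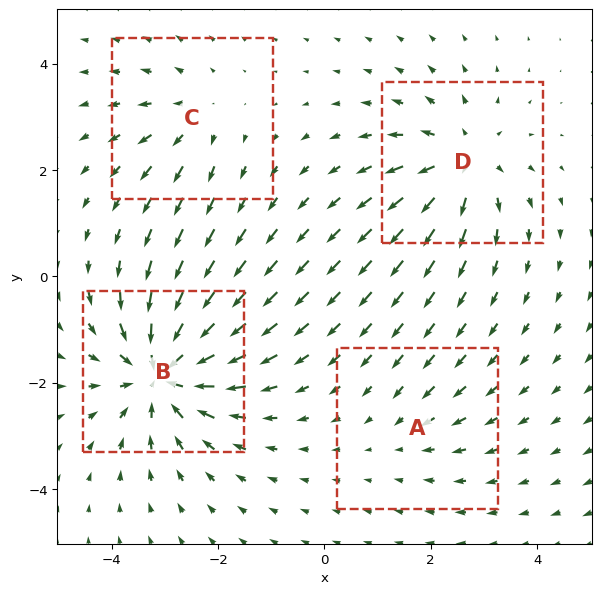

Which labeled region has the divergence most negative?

B

Divergence at each region's feature centre — A: about -2, B: about -8, C: about +3, D: about +5. Region B is most negative.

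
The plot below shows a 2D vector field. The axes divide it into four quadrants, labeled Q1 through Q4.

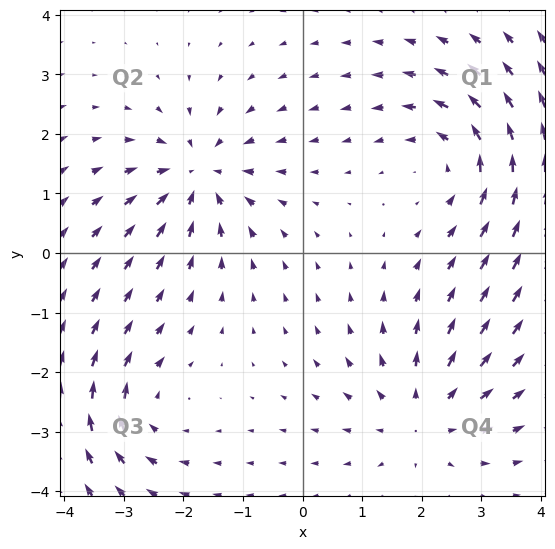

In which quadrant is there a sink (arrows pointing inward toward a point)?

The sink sits at approximately (-1.7, 1.3), which lies in quadrant Q2. The divergence there is about -5, negative as expected for a sink.

Q2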